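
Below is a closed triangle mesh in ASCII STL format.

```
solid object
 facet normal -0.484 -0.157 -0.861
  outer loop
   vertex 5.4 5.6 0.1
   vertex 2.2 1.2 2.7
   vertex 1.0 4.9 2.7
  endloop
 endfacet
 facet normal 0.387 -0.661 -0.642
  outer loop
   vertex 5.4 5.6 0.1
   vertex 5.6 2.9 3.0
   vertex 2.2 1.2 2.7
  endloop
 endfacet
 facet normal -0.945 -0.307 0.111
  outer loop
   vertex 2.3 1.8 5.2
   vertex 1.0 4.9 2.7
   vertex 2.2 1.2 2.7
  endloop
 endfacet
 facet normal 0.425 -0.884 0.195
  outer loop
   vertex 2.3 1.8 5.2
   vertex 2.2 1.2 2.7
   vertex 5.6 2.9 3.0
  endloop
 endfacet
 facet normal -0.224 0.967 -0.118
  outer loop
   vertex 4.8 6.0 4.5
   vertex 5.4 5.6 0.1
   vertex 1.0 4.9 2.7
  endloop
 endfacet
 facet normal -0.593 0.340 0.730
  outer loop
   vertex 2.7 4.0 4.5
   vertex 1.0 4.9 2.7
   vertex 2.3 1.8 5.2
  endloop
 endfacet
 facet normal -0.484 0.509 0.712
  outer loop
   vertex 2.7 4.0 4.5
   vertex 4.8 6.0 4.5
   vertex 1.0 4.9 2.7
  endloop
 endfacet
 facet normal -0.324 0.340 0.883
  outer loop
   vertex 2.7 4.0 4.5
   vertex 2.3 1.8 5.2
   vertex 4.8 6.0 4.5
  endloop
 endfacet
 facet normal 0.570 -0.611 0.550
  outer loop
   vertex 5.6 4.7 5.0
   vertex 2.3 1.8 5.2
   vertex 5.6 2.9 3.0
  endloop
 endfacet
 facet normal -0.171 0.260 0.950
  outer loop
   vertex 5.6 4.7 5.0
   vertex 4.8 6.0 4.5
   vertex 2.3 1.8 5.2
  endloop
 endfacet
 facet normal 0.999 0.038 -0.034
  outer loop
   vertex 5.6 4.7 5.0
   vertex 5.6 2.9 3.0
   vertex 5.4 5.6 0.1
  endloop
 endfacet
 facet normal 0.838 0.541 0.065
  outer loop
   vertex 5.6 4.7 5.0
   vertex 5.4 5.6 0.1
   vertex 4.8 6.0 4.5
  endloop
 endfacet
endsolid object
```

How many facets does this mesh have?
12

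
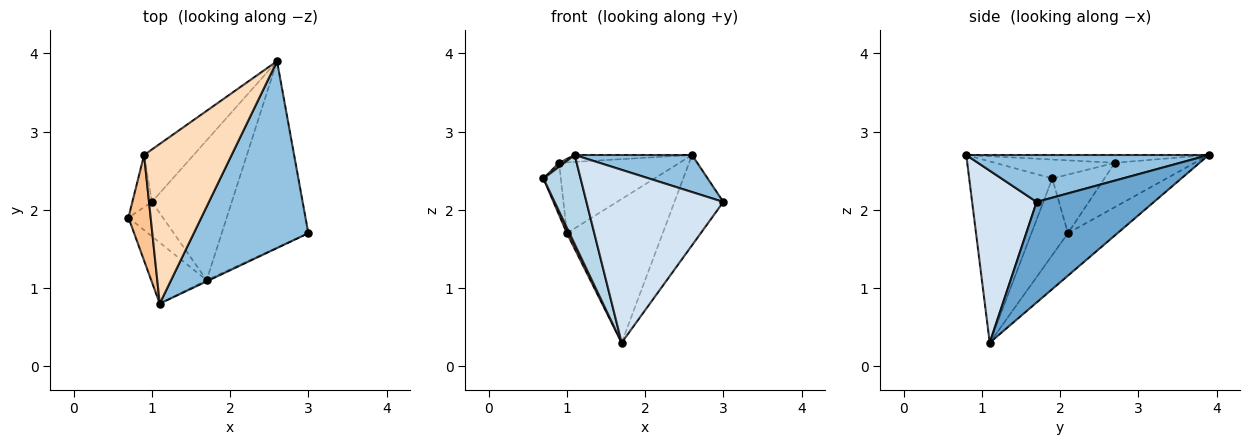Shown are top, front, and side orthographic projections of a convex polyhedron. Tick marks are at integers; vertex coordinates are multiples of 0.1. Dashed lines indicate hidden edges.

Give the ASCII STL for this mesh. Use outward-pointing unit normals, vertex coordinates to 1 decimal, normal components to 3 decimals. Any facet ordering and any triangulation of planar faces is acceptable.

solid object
 facet normal 0.723 0.301 -0.622
  outer loop
   vertex 1.7 1.1 0.3
   vertex 2.6 3.9 2.7
   vertex 3.0 1.7 2.1
  endloop
 endfacet
 facet normal 0.373 -0.180 0.910
  outer loop
   vertex 1.1 0.8 2.7
   vertex 3.0 1.7 2.1
   vertex 2.6 3.9 2.7
  endloop
 endfacet
 facet normal -0.879 -0.393 -0.269
  outer loop
   vertex 1.1 0.8 2.7
   vertex 0.7 1.9 2.4
   vertex 1.7 1.1 0.3
  endloop
 endfacet
 facet normal 0.426 -0.905 -0.006
  outer loop
   vertex 1.1 0.8 2.7
   vertex 1.7 1.1 0.3
   vertex 3.0 1.7 2.1
  endloop
 endfacet
 facet normal -0.910 -0.065 -0.409
  outer loop
   vertex 1.0 2.1 1.7
   vertex 1.7 1.1 0.3
   vertex 0.7 1.9 2.4
  endloop
 endfacet
 facet normal -0.347 0.672 -0.654
  outer loop
   vertex 1.0 2.1 1.7
   vertex 2.6 3.9 2.7
   vertex 1.7 1.1 0.3
  endloop
 endfacet
 facet normal -0.648 -0.028 0.761
  outer loop
   vertex 0.9 2.7 2.6
   vertex 0.7 1.9 2.4
   vertex 1.1 0.8 2.7
  endloop
 endfacet
 facet normal -0.089 0.043 0.995
  outer loop
   vertex 0.9 2.7 2.6
   vertex 1.1 0.8 2.7
   vertex 2.6 3.9 2.7
  endloop
 endfacet
 facet normal -0.905 0.302 -0.302
  outer loop
   vertex 0.9 2.7 2.6
   vertex 1.0 2.1 1.7
   vertex 0.7 1.9 2.4
  endloop
 endfacet
 facet normal -0.470 0.709 -0.525
  outer loop
   vertex 0.9 2.7 2.6
   vertex 2.6 3.9 2.7
   vertex 1.0 2.1 1.7
  endloop
 endfacet
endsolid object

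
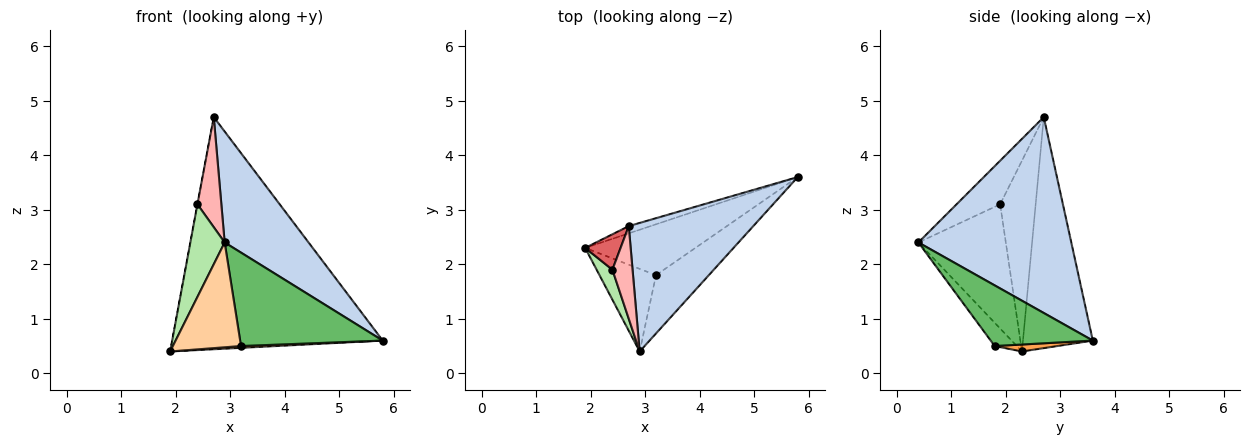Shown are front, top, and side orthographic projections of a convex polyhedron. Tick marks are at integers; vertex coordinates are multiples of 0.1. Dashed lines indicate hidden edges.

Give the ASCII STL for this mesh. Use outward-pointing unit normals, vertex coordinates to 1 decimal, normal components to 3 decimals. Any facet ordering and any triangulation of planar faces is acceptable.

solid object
 facet normal -0.315 0.949 -0.030
  outer loop
   vertex 2.7 2.7 4.7
   vertex 5.8 3.6 0.6
   vertex 1.9 2.3 0.4
  endloop
 endfacet
 facet normal 0.766 -0.420 0.487
  outer loop
   vertex 2.7 2.7 4.7
   vertex 2.9 0.4 2.4
   vertex 5.8 3.6 0.6
  endloop
 endfacet
 facet normal 0.063 -0.036 -0.997
  outer loop
   vertex 3.2 1.8 0.5
   vertex 1.9 2.3 0.4
   vertex 5.8 3.6 0.6
  endloop
 endfacet
 facet normal -0.247 -0.761 -0.600
  outer loop
   vertex 3.2 1.8 0.5
   vertex 2.9 0.4 2.4
   vertex 1.9 2.3 0.4
  endloop
 endfacet
 facet normal 0.519 -0.725 -0.452
  outer loop
   vertex 3.2 1.8 0.5
   vertex 5.8 3.6 0.6
   vertex 2.9 0.4 2.4
  endloop
 endfacet
 facet normal -0.924 -0.363 0.117
  outer loop
   vertex 2.4 1.9 3.1
   vertex 1.9 2.3 0.4
   vertex 2.9 0.4 2.4
  endloop
 endfacet
 facet normal -0.983 0.004 0.183
  outer loop
   vertex 2.4 1.9 3.1
   vertex 2.7 2.7 4.7
   vertex 1.9 2.3 0.4
  endloop
 endfacet
 facet normal -0.813 -0.446 0.375
  outer loop
   vertex 2.4 1.9 3.1
   vertex 2.9 0.4 2.4
   vertex 2.7 2.7 4.7
  endloop
 endfacet
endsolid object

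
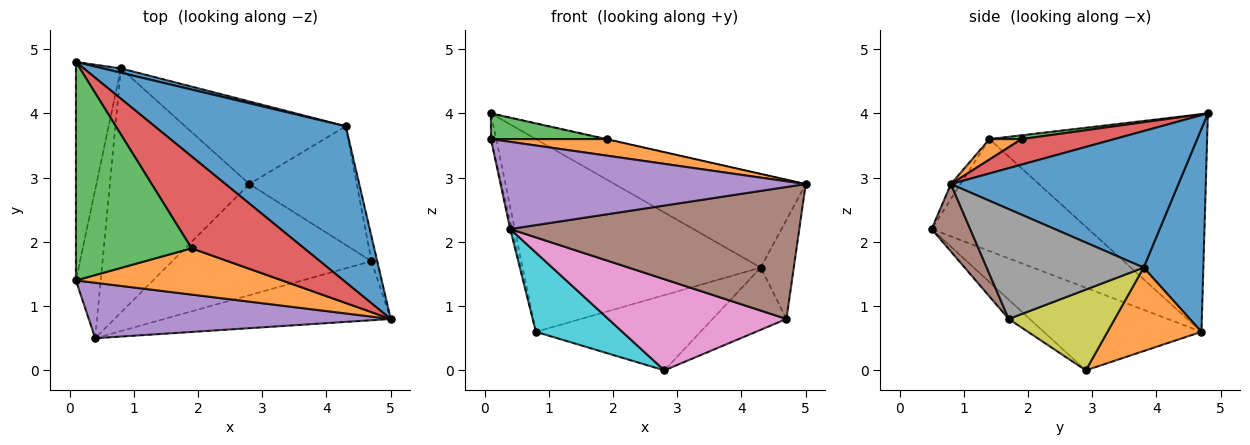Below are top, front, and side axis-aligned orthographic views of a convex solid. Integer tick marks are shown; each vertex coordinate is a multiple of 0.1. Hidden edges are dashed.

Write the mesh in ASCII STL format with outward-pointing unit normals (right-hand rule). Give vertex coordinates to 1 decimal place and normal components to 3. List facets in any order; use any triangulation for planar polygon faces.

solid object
 facet normal 0.522 0.439 0.731
  outer loop
   vertex 4.3 3.8 1.6
   vertex 0.1 4.8 4.0
   vertex 5.0 0.8 2.9
  endloop
 endfacet
 facet normal 0.093 -0.335 0.938
  outer loop
   vertex 1.9 1.9 3.6
   vertex 0.1 1.4 3.6
   vertex 5.0 0.8 2.9
  endloop
 endfacet
 facet normal 0.032 -0.117 0.993
  outer loop
   vertex 1.9 1.9 3.6
   vertex 0.1 4.8 4.0
   vertex 0.1 1.4 3.6
  endloop
 endfacet
 facet normal 0.221 0.003 0.975
  outer loop
   vertex 1.9 1.9 3.6
   vertex 5.0 0.8 2.9
   vertex 0.1 4.8 4.0
  endloop
 endfacet
 facet normal -0.027 -0.843 0.537
  outer loop
   vertex 0.4 0.5 2.2
   vertex 5.0 0.8 2.9
   vertex 0.1 1.4 3.6
  endloop
 endfacet
 facet normal 0.121 -0.906 -0.406
  outer loop
   vertex 4.7 1.7 0.8
   vertex 5.0 0.8 2.9
   vertex 0.4 0.5 2.2
  endloop
 endfacet
 facet normal -0.075 -0.632 -0.771
  outer loop
   vertex 4.7 1.7 0.8
   vertex 0.4 0.5 2.2
   vertex 2.8 2.9 0.0
  endloop
 endfacet
 facet normal 0.977 0.206 -0.051
  outer loop
   vertex 4.7 1.7 0.8
   vertex 4.3 3.8 1.6
   vertex 5.0 0.8 2.9
  endloop
 endfacet
 facet normal 0.554 0.386 -0.737
  outer loop
   vertex 4.7 1.7 0.8
   vertex 2.8 2.9 0.0
   vertex 4.3 3.8 1.6
  endloop
 endfacet
 facet normal -0.491 -0.269 -0.829
  outer loop
   vertex 0.8 4.7 0.6
   vertex 2.8 2.9 0.0
   vertex 0.4 0.5 2.2
  endloop
 endfacet
 facet normal 0.243 0.970 0.022
  outer loop
   vertex 0.8 4.7 0.6
   vertex 0.1 4.8 4.0
   vertex 4.3 3.8 1.6
  endloop
 endfacet
 facet normal 0.359 0.629 -0.690
  outer loop
   vertex 0.8 4.7 0.6
   vertex 4.3 3.8 1.6
   vertex 2.8 2.9 0.0
  endloop
 endfacet
 facet normal -0.979 0.024 -0.202
  outer loop
   vertex 0.8 4.7 0.6
   vertex 0.1 1.4 3.6
   vertex 0.1 4.8 4.0
  endloop
 endfacet
 facet normal -0.976 0.011 -0.216
  outer loop
   vertex 0.8 4.7 0.6
   vertex 0.4 0.5 2.2
   vertex 0.1 1.4 3.6
  endloop
 endfacet
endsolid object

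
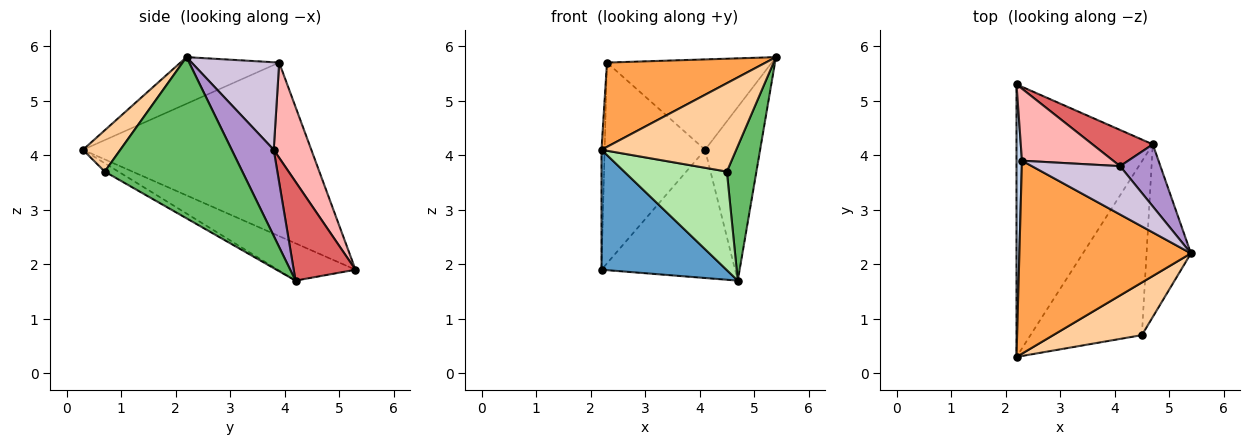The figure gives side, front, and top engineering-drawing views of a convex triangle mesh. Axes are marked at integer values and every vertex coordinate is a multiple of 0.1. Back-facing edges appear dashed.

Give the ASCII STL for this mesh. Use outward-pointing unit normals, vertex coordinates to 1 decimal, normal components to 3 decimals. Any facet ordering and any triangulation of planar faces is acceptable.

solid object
 facet normal -0.243 -0.391 -0.888
  outer loop
   vertex 4.7 4.2 1.7
   vertex 2.2 0.3 4.1
   vertex 2.2 5.3 1.9
  endloop
 endfacet
 facet normal -0.999 0.014 0.031
  outer loop
   vertex 2.3 3.9 5.7
   vertex 2.2 5.3 1.9
   vertex 2.2 0.3 4.1
  endloop
 endfacet
 facet normal -0.242 -0.388 0.889
  outer loop
   vertex 2.3 3.9 5.7
   vertex 2.2 0.3 4.1
   vertex 5.4 2.2 5.8
  endloop
 endfacet
 facet normal 0.232 -0.836 0.498
  outer loop
   vertex 4.5 0.7 3.7
   vertex 5.4 2.2 5.8
   vertex 2.2 0.3 4.1
  endloop
 endfacet
 facet normal 0.944 -0.203 -0.260
  outer loop
   vertex 4.5 0.7 3.7
   vertex 4.7 4.2 1.7
   vertex 5.4 2.2 5.8
  endloop
 endfacet
 facet normal -0.065 -0.492 -0.868
  outer loop
   vertex 4.5 0.7 3.7
   vertex 2.2 0.3 4.1
   vertex 4.7 4.2 1.7
  endloop
 endfacet
 facet normal 0.407 0.879 0.248
  outer loop
   vertex 4.1 3.8 4.1
   vertex 4.7 4.2 1.7
   vertex 2.2 5.3 1.9
  endloop
 endfacet
 facet normal 0.332 0.888 0.318
  outer loop
   vertex 4.1 3.8 4.1
   vertex 2.2 5.3 1.9
   vertex 2.3 3.9 5.7
  endloop
 endfacet
 facet normal 0.584 0.765 0.273
  outer loop
   vertex 4.1 3.8 4.1
   vertex 5.4 2.2 5.8
   vertex 4.7 4.2 1.7
  endloop
 endfacet
 facet normal 0.424 0.799 0.427
  outer loop
   vertex 4.1 3.8 4.1
   vertex 2.3 3.9 5.7
   vertex 5.4 2.2 5.8
  endloop
 endfacet
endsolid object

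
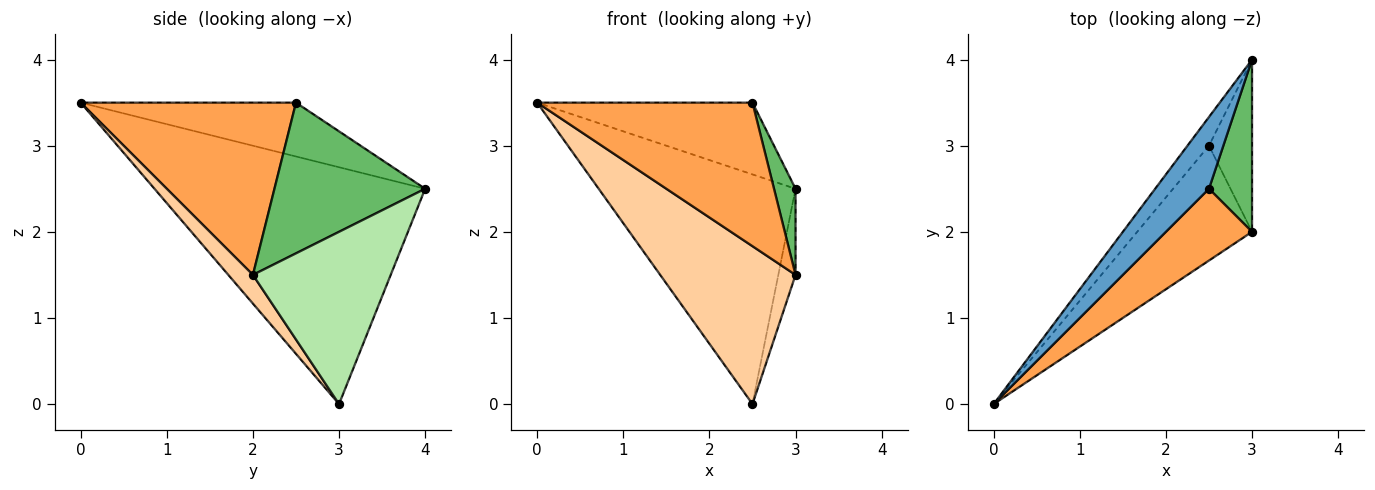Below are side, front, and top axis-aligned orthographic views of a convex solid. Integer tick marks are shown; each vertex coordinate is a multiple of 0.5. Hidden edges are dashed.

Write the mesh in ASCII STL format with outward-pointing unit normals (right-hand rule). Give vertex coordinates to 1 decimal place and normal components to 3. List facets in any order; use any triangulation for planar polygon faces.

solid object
 facet normal -0.577 0.577 0.577
  outer loop
   vertex 2.5 2.5 3.5
   vertex 3.0 4.0 2.5
   vertex 0.0 0.0 3.5
  endloop
 endfacet
 facet normal -0.807 0.587 -0.073
  outer loop
   vertex 2.5 3.0 0.0
   vertex 0.0 0.0 3.5
   vertex 3.0 4.0 2.5
  endloop
 endfacet
 facet normal 0.667 -0.667 0.333
  outer loop
   vertex 3.0 2.0 1.5
   vertex 2.5 2.5 3.5
   vertex 0.0 0.0 3.5
  endloop
 endfacet
 facet normal 0.145 -0.800 -0.582
  outer loop
   vertex 3.0 2.0 1.5
   vertex 0.0 0.0 3.5
   vertex 2.5 3.0 0.0
  endloop
 endfacet
 facet normal 0.953 -0.136 0.272
  outer loop
   vertex 3.0 2.0 1.5
   vertex 3.0 4.0 2.5
   vertex 2.5 2.5 3.5
  endloop
 endfacet
 facet normal 0.963 0.120 -0.241
  outer loop
   vertex 3.0 2.0 1.5
   vertex 2.5 3.0 0.0
   vertex 3.0 4.0 2.5
  endloop
 endfacet
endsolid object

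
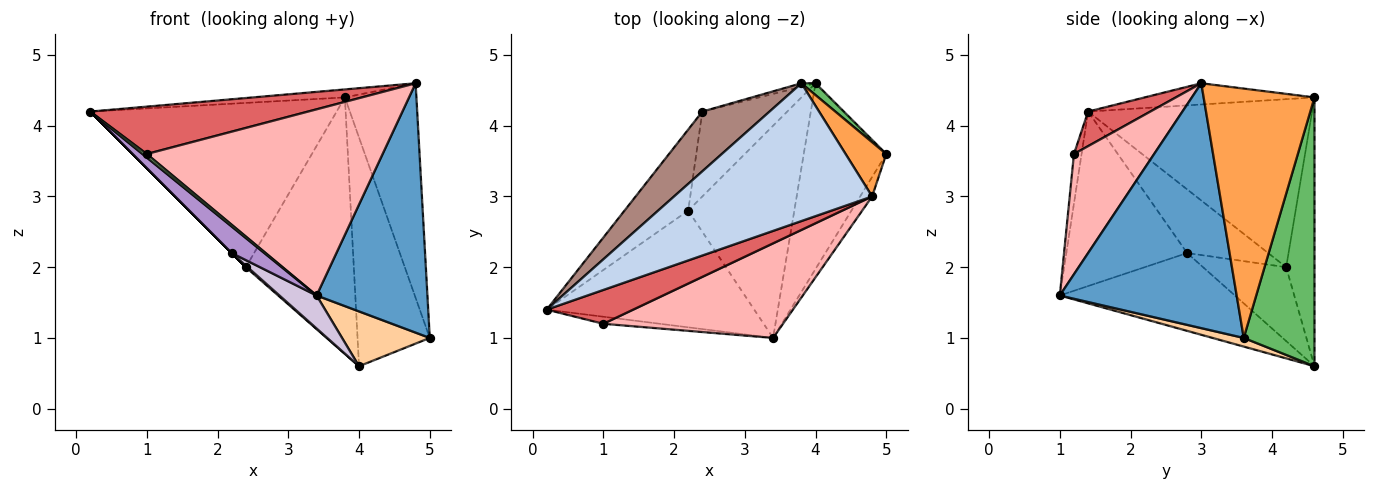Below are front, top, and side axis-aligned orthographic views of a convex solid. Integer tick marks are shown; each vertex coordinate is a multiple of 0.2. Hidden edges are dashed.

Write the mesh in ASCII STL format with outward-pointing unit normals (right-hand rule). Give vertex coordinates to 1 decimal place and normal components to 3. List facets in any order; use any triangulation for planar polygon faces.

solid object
 facet normal 0.847 -0.531 -0.041
  outer loop
   vertex 4.8 3.0 4.6
   vertex 3.4 1.0 1.6
   vertex 5.0 3.6 1.0
  endloop
 endfacet
 facet normal -0.106 0.058 0.993
  outer loop
   vertex 3.8 4.6 4.4
   vertex 0.2 1.4 4.2
   vertex 4.8 3.0 4.6
  endloop
 endfacet
 facet normal 0.832 0.537 0.136
  outer loop
   vertex 3.8 4.6 4.4
   vertex 4.8 3.0 4.6
   vertex 5.0 3.6 1.0
  endloop
 endfacet
 facet normal 0.100 -0.282 -0.954
  outer loop
   vertex 4.0 4.6 0.6
   vertex 5.0 3.6 1.0
   vertex 3.4 1.0 1.6
  endloop
 endfacet
 facet normal 0.699 0.714 0.037
  outer loop
   vertex 4.0 4.6 0.6
   vertex 3.8 4.6 4.4
   vertex 5.0 3.6 1.0
  endloop
 endfacet
 facet normal -0.616 -0.352 -0.704
  outer loop
   vertex 1.0 1.2 3.6
   vertex 0.2 1.4 4.2
   vertex 3.4 1.0 1.6
  endloop
 endfacet
 facet normal 0.226 -0.793 0.566
  outer loop
   vertex 1.0 1.2 3.6
   vertex 4.8 3.0 4.6
   vertex 0.2 1.4 4.2
  endloop
 endfacet
 facet normal 0.290 -0.853 0.433
  outer loop
   vertex 1.0 1.2 3.6
   vertex 3.4 1.0 1.6
   vertex 4.8 3.0 4.6
  endloop
 endfacet
 facet normal -0.634 -0.171 -0.754
  outer loop
   vertex 2.2 2.8 2.2
   vertex 3.4 1.0 1.6
   vertex 0.2 1.4 4.2
  endloop
 endfacet
 facet normal -0.587 -0.124 -0.800
  outer loop
   vertex 2.2 2.8 2.2
   vertex 4.0 4.6 0.6
   vertex 3.4 1.0 1.6
  endloop
 endfacet
 facet normal -0.650 0.715 0.260
  outer loop
   vertex 2.4 4.2 2.0
   vertex 0.2 1.4 4.2
   vertex 3.8 4.6 4.4
  endloop
 endfacet
 facet normal -0.253 0.967 -0.013
  outer loop
   vertex 2.4 4.2 2.0
   vertex 3.8 4.6 4.4
   vertex 4.0 4.6 0.6
  endloop
 endfacet
 facet normal -0.707 0.000 -0.707
  outer loop
   vertex 2.4 4.2 2.0
   vertex 2.2 2.8 2.2
   vertex 0.2 1.4 4.2
  endloop
 endfacet
 facet normal -0.656 -0.014 -0.754
  outer loop
   vertex 2.4 4.2 2.0
   vertex 4.0 4.6 0.6
   vertex 2.2 2.8 2.2
  endloop
 endfacet
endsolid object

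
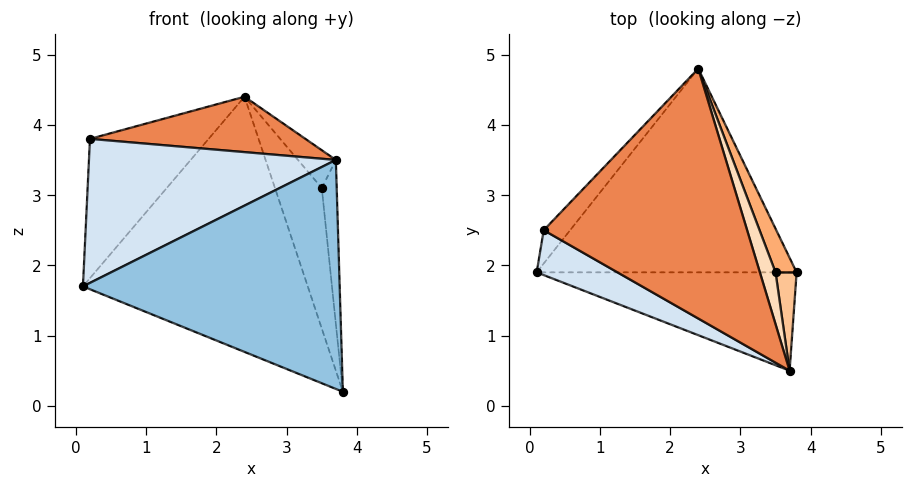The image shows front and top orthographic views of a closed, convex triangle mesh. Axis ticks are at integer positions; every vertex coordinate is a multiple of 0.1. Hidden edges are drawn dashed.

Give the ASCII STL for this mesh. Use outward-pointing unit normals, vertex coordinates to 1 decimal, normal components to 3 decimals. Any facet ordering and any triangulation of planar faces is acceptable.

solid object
 facet normal -0.245 0.758 -0.605
  outer loop
   vertex 2.4 4.8 4.4
   vertex 3.8 1.9 0.2
   vertex 0.1 1.9 1.7
  endloop
 endfacet
 facet normal -0.158 -0.907 -0.390
  outer loop
   vertex 3.7 0.5 3.5
   vertex 0.1 1.9 1.7
   vertex 3.8 1.9 0.2
  endloop
 endfacet
 facet normal -0.690 0.704 -0.168
  outer loop
   vertex 0.2 2.5 3.8
   vertex 2.4 4.8 4.4
   vertex 0.1 1.9 1.7
  endloop
 endfacet
 facet normal -0.461 -0.847 0.264
  outer loop
   vertex 0.2 2.5 3.8
   vertex 0.1 1.9 1.7
   vertex 3.7 0.5 3.5
  endloop
 endfacet
 facet normal -0.040 -0.216 0.976
  outer loop
   vertex 0.2 2.5 3.8
   vertex 3.7 0.5 3.5
   vertex 2.4 4.8 4.4
  endloop
 endfacet
 facet normal 0.944 0.314 0.098
  outer loop
   vertex 3.5 1.9 3.1
   vertex 3.8 1.9 0.2
   vertex 2.4 4.8 4.4
  endloop
 endfacet
 facet normal 0.980 0.169 0.101
  outer loop
   vertex 3.5 1.9 3.1
   vertex 3.7 0.5 3.5
   vertex 3.8 1.9 0.2
  endloop
 endfacet
 facet normal 0.929 0.218 0.299
  outer loop
   vertex 3.5 1.9 3.1
   vertex 2.4 4.8 4.4
   vertex 3.7 0.5 3.5
  endloop
 endfacet
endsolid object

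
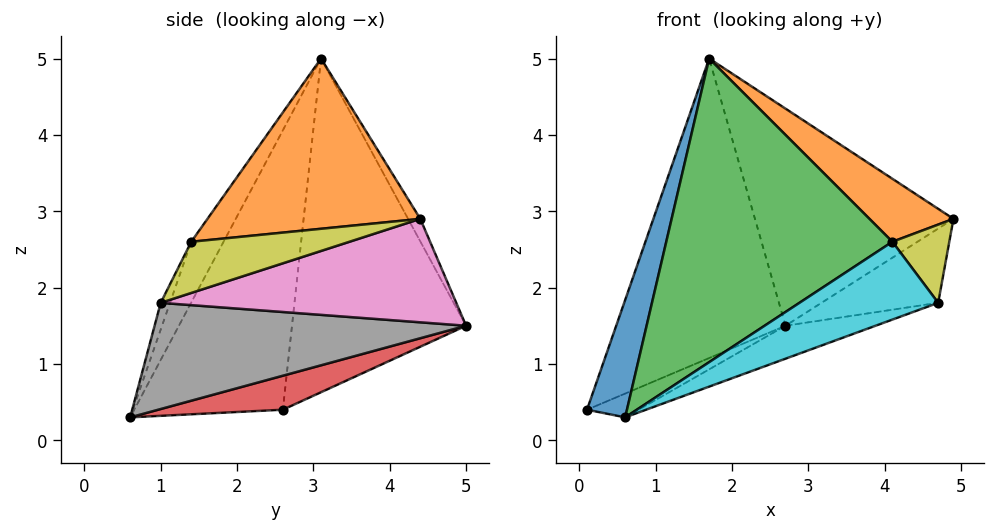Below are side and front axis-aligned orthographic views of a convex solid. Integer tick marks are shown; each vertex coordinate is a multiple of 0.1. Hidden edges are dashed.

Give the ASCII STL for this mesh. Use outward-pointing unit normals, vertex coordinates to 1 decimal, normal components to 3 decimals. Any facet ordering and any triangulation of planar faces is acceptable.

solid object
 facet normal -0.907 -0.244 0.342
  outer loop
   vertex 1.7 3.1 5.0
   vertex 0.1 2.6 0.4
   vertex 0.6 0.6 0.3
  endloop
 endfacet
 facet normal 0.598 -0.236 0.766
  outer loop
   vertex 4.1 1.4 2.6
   vertex 4.9 4.4 2.9
   vertex 1.7 3.1 5.0
  endloop
 endfacet
 facet normal -0.123 -0.864 0.488
  outer loop
   vertex 4.1 1.4 2.6
   vertex 1.7 3.1 5.0
   vertex 0.6 0.6 0.3
  endloop
 endfacet
 facet normal 0.291 0.120 -0.949
  outer loop
   vertex 2.7 5.0 1.5
   vertex 0.6 0.6 0.3
   vertex 0.1 2.6 0.4
  endloop
 endfacet
 facet normal -0.706 0.687 0.171
  outer loop
   vertex 2.7 5.0 1.5
   vertex 0.1 2.6 0.4
   vertex 1.7 3.1 5.0
  endloop
 endfacet
 facet normal -0.054 0.884 0.464
  outer loop
   vertex 2.7 5.0 1.5
   vertex 1.7 3.1 5.0
   vertex 4.9 4.4 2.9
  endloop
 endfacet
 facet normal 0.566 0.223 -0.794
  outer loop
   vertex 4.7 1.0 1.8
   vertex 2.7 5.0 1.5
   vertex 4.9 4.4 2.9
  endloop
 endfacet
 facet normal 0.334 0.097 -0.938
  outer loop
   vertex 4.7 1.0 1.8
   vertex 0.6 0.6 0.3
   vertex 2.7 5.0 1.5
  endloop
 endfacet
 facet normal 0.708 -0.255 0.658
  outer loop
   vertex 4.7 1.0 1.8
   vertex 4.9 4.4 2.9
   vertex 4.1 1.4 2.6
  endloop
 endfacet
 facet normal -0.061 -0.910 0.409
  outer loop
   vertex 4.7 1.0 1.8
   vertex 4.1 1.4 2.6
   vertex 0.6 0.6 0.3
  endloop
 endfacet
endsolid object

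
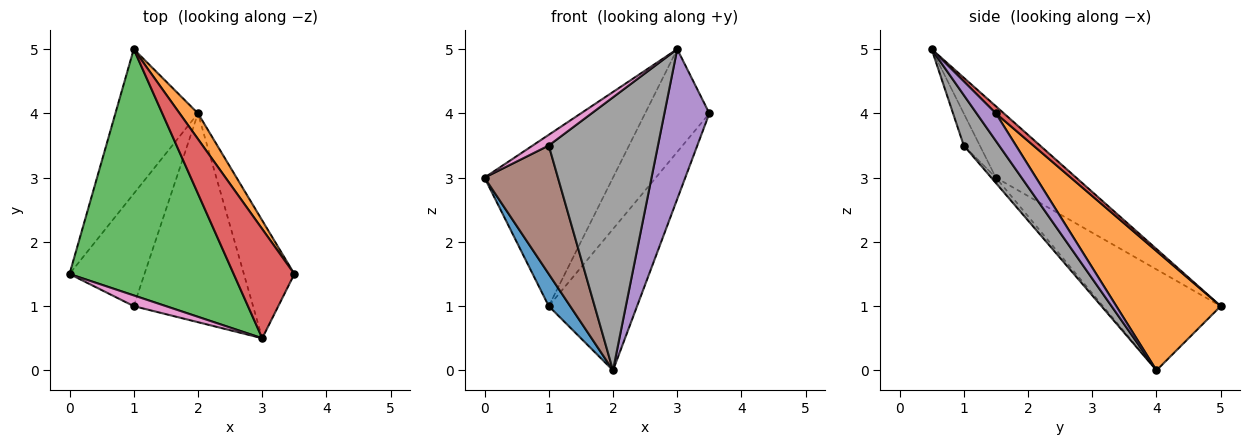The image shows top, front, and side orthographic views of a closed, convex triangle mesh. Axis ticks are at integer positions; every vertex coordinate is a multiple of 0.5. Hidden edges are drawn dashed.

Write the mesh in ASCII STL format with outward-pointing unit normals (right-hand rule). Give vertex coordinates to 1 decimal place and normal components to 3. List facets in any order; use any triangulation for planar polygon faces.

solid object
 facet normal -0.766 -0.139 -0.627
  outer loop
   vertex 2.0 4.0 0.0
   vertex 0.0 1.5 3.0
   vertex 1.0 5.0 1.0
  endloop
 endfacet
 facet normal 0.758 0.642 0.117
  outer loop
   vertex 2.0 4.0 0.0
   vertex 1.0 5.0 1.0
   vertex 3.5 1.5 4.0
  endloop
 endfacet
 facet normal -0.336 0.538 0.773
  outer loop
   vertex 3.0 0.5 5.0
   vertex 1.0 5.0 1.0
   vertex 0.0 1.5 3.0
  endloop
 endfacet
 facet normal 0.085 0.683 0.726
  outer loop
   vertex 3.0 0.5 5.0
   vertex 3.5 1.5 4.0
   vertex 1.0 5.0 1.0
  endloop
 endfacet
 facet normal 0.319 -0.745 -0.585
  outer loop
   vertex 3.0 0.5 5.0
   vertex 2.0 4.0 0.0
   vertex 3.5 1.5 4.0
  endloop
 endfacet
 facet normal -0.047 -0.752 -0.658
  outer loop
   vertex 1.0 1.0 3.5
   vertex 0.0 1.5 3.0
   vertex 2.0 4.0 0.0
  endloop
 endfacet
 facet normal -0.577 -0.577 0.577
  outer loop
   vertex 1.0 1.0 3.5
   vertex 3.0 0.5 5.0
   vertex 0.0 1.5 3.0
  endloop
 endfacet
 facet normal 0.249 -0.769 -0.588
  outer loop
   vertex 1.0 1.0 3.5
   vertex 2.0 4.0 0.0
   vertex 3.0 0.5 5.0
  endloop
 endfacet
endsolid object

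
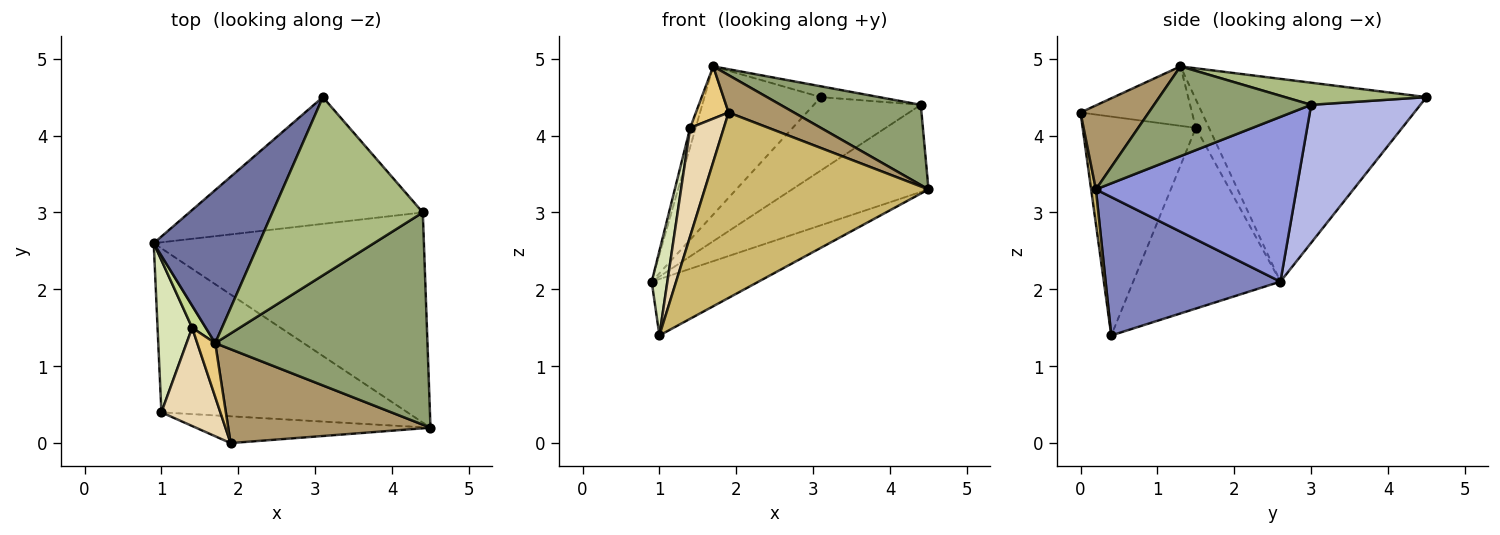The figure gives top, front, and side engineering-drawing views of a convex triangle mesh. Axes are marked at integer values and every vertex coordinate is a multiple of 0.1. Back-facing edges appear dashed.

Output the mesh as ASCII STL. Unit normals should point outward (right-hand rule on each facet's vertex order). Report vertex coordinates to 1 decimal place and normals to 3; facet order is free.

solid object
 facet normal -0.811 0.407 0.421
  outer loop
   vertex 1.7 1.3 4.9
   vertex 3.1 4.5 4.5
   vertex 0.9 2.6 2.1
  endloop
 endfacet
 facet normal 0.470 0.287 -0.835
  outer loop
   vertex 1.0 0.4 1.4
   vertex 0.9 2.6 2.1
   vertex 4.5 0.2 3.3
  endloop
 endfacet
 facet normal 0.491 0.334 -0.805
  outer loop
   vertex 4.4 3.0 4.4
   vertex 4.5 0.2 3.3
   vertex 0.9 2.6 2.1
  endloop
 endfacet
 facet normal 0.455 0.446 -0.771
  outer loop
   vertex 4.4 3.0 4.4
   vertex 0.9 2.6 2.1
   vertex 3.1 4.5 4.5
  endloop
 endfacet
 facet normal 0.368 -0.329 0.870
  outer loop
   vertex 4.4 3.0 4.4
   vertex 1.7 1.3 4.9
   vertex 4.5 0.2 3.3
  endloop
 endfacet
 facet normal 0.145 0.060 0.988
  outer loop
   vertex 4.4 3.0 4.4
   vertex 3.1 4.5 4.5
   vertex 1.7 1.3 4.9
  endloop
 endfacet
 facet normal -0.844 0.352 0.405
  outer loop
   vertex 1.4 1.5 4.1
   vertex 1.7 1.3 4.9
   vertex 0.9 2.6 2.1
  endloop
 endfacet
 facet normal -0.977 -0.104 0.187
  outer loop
   vertex 1.4 1.5 4.1
   vertex 0.9 2.6 2.1
   vertex 1.0 0.4 1.4
  endloop
 endfacet
 facet normal 0.360 -0.345 0.867
  outer loop
   vertex 1.9 0.0 4.3
   vertex 4.5 0.2 3.3
   vertex 1.7 1.3 4.9
  endloop
 endfacet
 facet normal 0.021 -0.989 -0.143
  outer loop
   vertex 1.9 0.0 4.3
   vertex 1.0 0.4 1.4
   vertex 4.5 0.2 3.3
  endloop
 endfacet
 facet normal -0.922 -0.270 0.278
  outer loop
   vertex 1.9 0.0 4.3
   vertex 1.7 1.3 4.9
   vertex 1.4 1.5 4.1
  endloop
 endfacet
 facet normal -0.928 -0.276 0.250
  outer loop
   vertex 1.9 0.0 4.3
   vertex 1.4 1.5 4.1
   vertex 1.0 0.4 1.4
  endloop
 endfacet
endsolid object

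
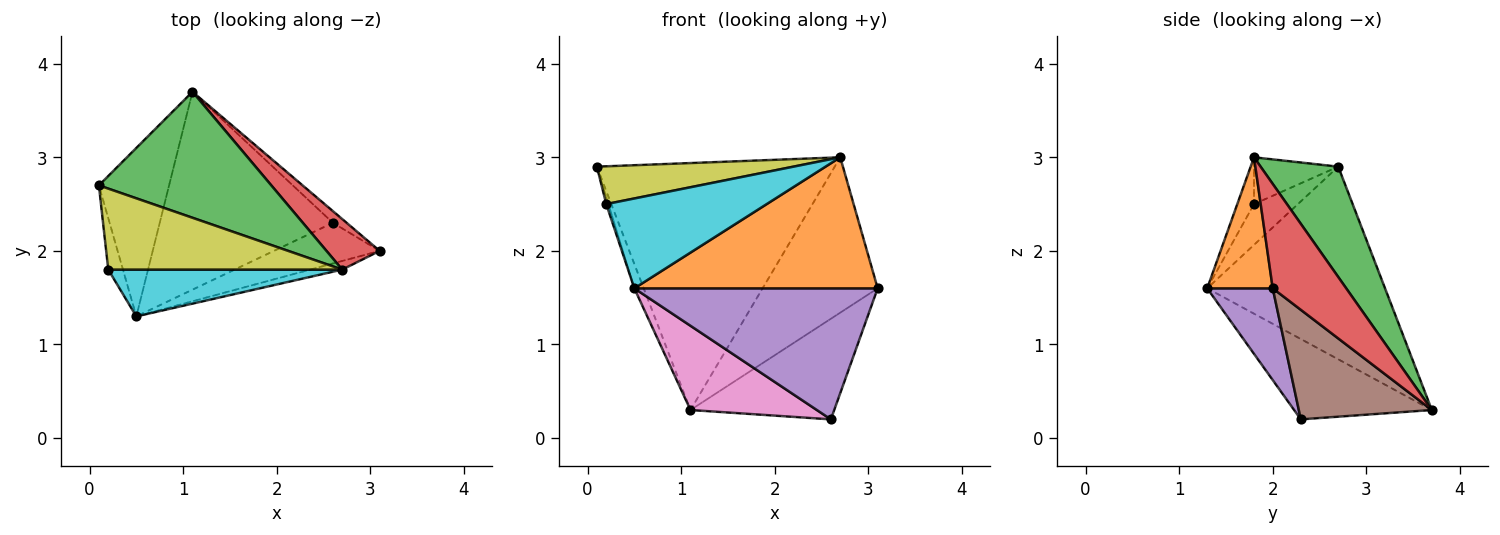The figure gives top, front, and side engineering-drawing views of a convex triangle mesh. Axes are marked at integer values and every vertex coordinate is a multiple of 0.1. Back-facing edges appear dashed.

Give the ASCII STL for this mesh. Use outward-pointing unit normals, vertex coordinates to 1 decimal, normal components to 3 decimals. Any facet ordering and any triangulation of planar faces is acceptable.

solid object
 facet normal -0.938 0.049 -0.342
  outer loop
   vertex 1.1 3.7 0.3
   vertex 0.5 1.3 1.6
   vertex 0.1 2.7 2.9
  endloop
 endfacet
 facet normal 0.259 -0.964 -0.064
  outer loop
   vertex 2.7 1.8 3.0
   vertex 0.5 1.3 1.6
   vertex 3.1 2.0 1.6
  endloop
 endfacet
 facet normal 0.279 0.855 0.436
  outer loop
   vertex 2.7 1.8 3.0
   vertex 1.1 3.7 0.3
   vertex 0.1 2.7 2.9
  endloop
 endfacet
 facet normal 0.519 0.813 0.264
  outer loop
   vertex 2.7 1.8 3.0
   vertex 3.1 2.0 1.6
   vertex 1.1 3.7 0.3
  endloop
 endfacet
 facet normal 0.249 -0.925 -0.287
  outer loop
   vertex 2.6 2.3 0.2
   vertex 3.1 2.0 1.6
   vertex 0.5 1.3 1.6
  endloop
 endfacet
 facet normal 0.677 0.731 -0.085
  outer loop
   vertex 2.6 2.3 0.2
   vertex 1.1 3.7 0.3
   vertex 3.1 2.0 1.6
  endloop
 endfacet
 facet normal -0.393 -0.360 -0.846
  outer loop
   vertex 2.6 2.3 0.2
   vertex 0.5 1.3 1.6
   vertex 1.1 3.7 0.3
  endloop
 endfacet
 facet normal -0.940 0.046 -0.339
  outer loop
   vertex 0.2 1.8 2.5
   vertex 0.1 2.7 2.9
   vertex 0.5 1.3 1.6
  endloop
 endfacet
 facet normal -0.178 -0.416 0.892
  outer loop
   vertex 0.2 1.8 2.5
   vertex 2.7 1.8 3.0
   vertex 0.1 2.7 2.9
  endloop
 endfacet
 facet normal -0.092 -0.883 0.460
  outer loop
   vertex 0.2 1.8 2.5
   vertex 0.5 1.3 1.6
   vertex 2.7 1.8 3.0
  endloop
 endfacet
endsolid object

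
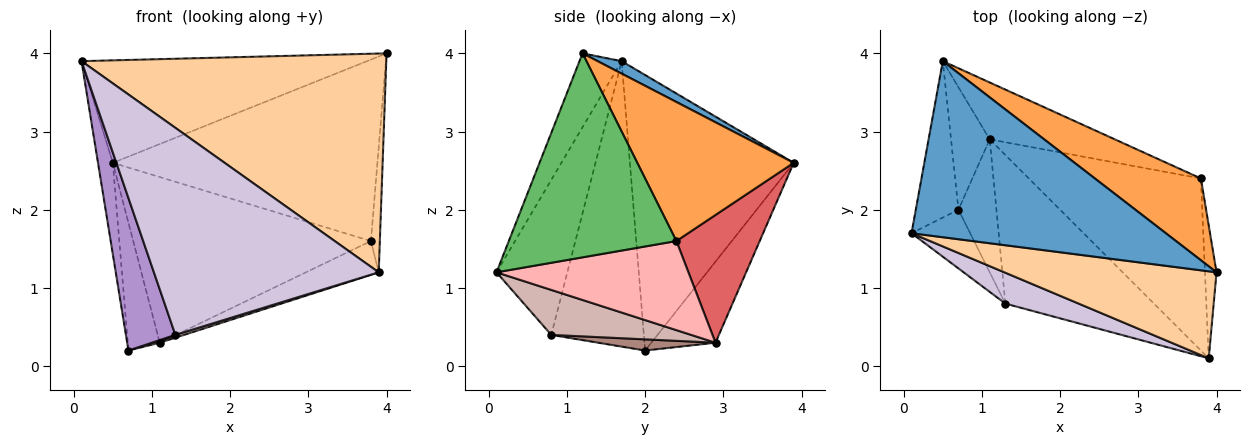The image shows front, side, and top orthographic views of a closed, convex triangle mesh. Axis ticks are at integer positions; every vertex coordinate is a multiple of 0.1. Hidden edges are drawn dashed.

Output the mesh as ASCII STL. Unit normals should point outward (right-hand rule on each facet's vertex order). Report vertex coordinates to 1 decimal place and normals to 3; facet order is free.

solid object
 facet normal 0.042 0.503 0.864
  outer loop
   vertex 0.5 3.9 2.6
   vertex 0.1 1.7 3.9
   vertex 4.0 1.2 4.0
  endloop
 endfacet
 facet normal -0.984 0.089 -0.152
  outer loop
   vertex 0.7 2.0 0.2
   vertex 0.1 1.7 3.9
   vertex 0.5 3.9 2.6
  endloop
 endfacet
 facet normal 0.474 0.803 0.362
  outer loop
   vertex 3.8 2.4 1.6
   vertex 0.5 3.9 2.6
   vertex 4.0 1.2 4.0
  endloop
 endfacet
 facet normal -0.128 -0.922 0.367
  outer loop
   vertex 3.9 0.1 1.2
   vertex 4.0 1.2 4.0
   vertex 0.1 1.7 3.9
  endloop
 endfacet
 facet normal 0.997 0.053 -0.056
  outer loop
   vertex 3.9 0.1 1.2
   vertex 3.8 2.4 1.6
   vertex 4.0 1.2 4.0
  endloop
 endfacet
 facet normal -0.823 0.410 -0.393
  outer loop
   vertex 1.1 2.9 0.3
   vertex 0.7 2.0 0.2
   vertex 0.5 3.9 2.6
  endloop
 endfacet
 facet normal 0.315 0.898 -0.308
  outer loop
   vertex 1.1 2.9 0.3
   vertex 0.5 3.9 2.6
   vertex 3.8 2.4 1.6
  endloop
 endfacet
 facet normal 0.453 0.172 -0.875
  outer loop
   vertex 1.1 2.9 0.3
   vertex 3.8 2.4 1.6
   vertex 3.9 0.1 1.2
  endloop
 endfacet
 facet normal -0.868 -0.464 -0.178
  outer loop
   vertex 1.3 0.8 0.4
   vertex 0.1 1.7 3.9
   vertex 0.7 2.0 0.2
  endloop
 endfacet
 facet normal -0.298 -0.944 0.141
  outer loop
   vertex 1.3 0.8 0.4
   vertex 3.9 0.1 1.2
   vertex 0.1 1.7 3.9
  endloop
 endfacet
 facet normal 0.282 -0.019 -0.959
  outer loop
   vertex 1.3 0.8 0.4
   vertex 0.7 2.0 0.2
   vertex 1.1 2.9 0.3
  endloop
 endfacet
 facet normal 0.290 -0.018 -0.957
  outer loop
   vertex 1.3 0.8 0.4
   vertex 1.1 2.9 0.3
   vertex 3.9 0.1 1.2
  endloop
 endfacet
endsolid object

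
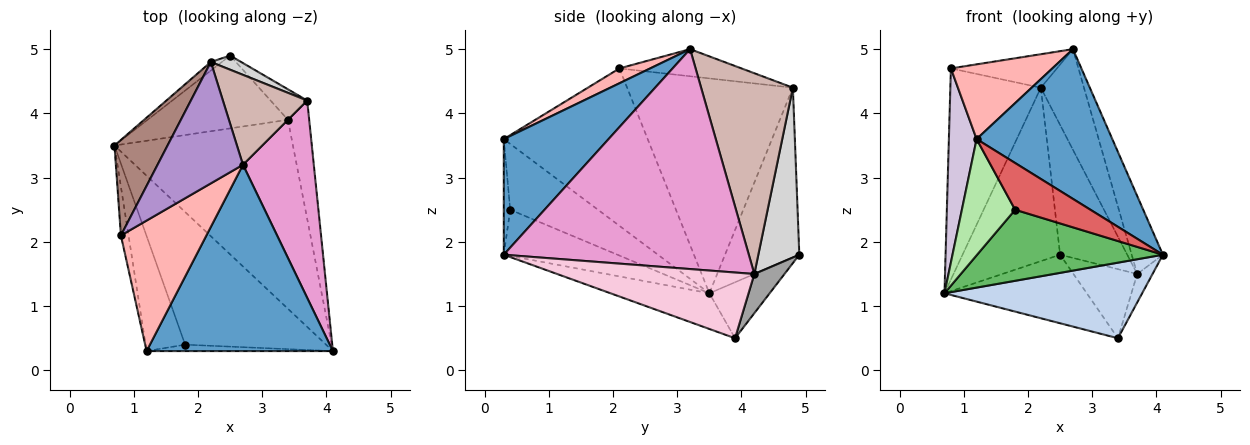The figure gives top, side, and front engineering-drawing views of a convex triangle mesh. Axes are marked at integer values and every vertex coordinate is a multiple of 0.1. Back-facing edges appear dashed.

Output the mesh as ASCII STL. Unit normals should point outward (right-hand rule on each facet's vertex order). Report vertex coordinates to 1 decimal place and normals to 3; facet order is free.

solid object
 facet normal 0.435 -0.564 0.702
  outer loop
   vertex 1.2 0.3 3.6
   vertex 4.1 0.3 1.8
   vertex 2.7 3.2 5.0
  endloop
 endfacet
 facet normal -0.183 -0.365 -0.913
  outer loop
   vertex 3.4 3.9 0.5
   vertex 4.1 0.3 1.8
   vertex 0.7 3.5 1.2
  endloop
 endfacet
 facet normal -0.279 0.658 -0.699
  outer loop
   vertex 3.4 3.9 0.5
   vertex 0.7 3.5 1.2
   vertex 2.5 4.9 1.8
  endloop
 endfacet
 facet normal -0.605 0.795 -0.039
  outer loop
   vertex 2.2 4.8 4.4
   vertex 2.5 4.9 1.8
   vertex 0.7 3.5 1.2
  endloop
 endfacet
 facet normal -0.277 -0.454 -0.847
  outer loop
   vertex 1.8 0.4 2.5
   vertex 0.7 3.5 1.2
   vertex 4.1 0.3 1.8
  endloop
 endfacet
 facet normal -0.761 -0.461 -0.457
  outer loop
   vertex 1.8 0.4 2.5
   vertex 1.2 0.3 3.6
   vertex 0.7 3.5 1.2
  endloop
 endfacet
 facet normal -0.084 -0.987 -0.136
  outer loop
   vertex 1.8 0.4 2.5
   vertex 4.1 0.3 1.8
   vertex 1.2 0.3 3.6
  endloop
 endfacet
 facet normal 0.149 -0.491 0.858
  outer loop
   vertex 0.8 2.1 4.7
   vertex 1.2 0.3 3.6
   vertex 2.7 3.2 5.0
  endloop
 endfacet
 facet normal -0.293 0.254 0.922
  outer loop
   vertex 0.8 2.1 4.7
   vertex 2.7 3.2 5.0
   vertex 2.2 4.8 4.4
  endloop
 endfacet
 facet normal -0.981 -0.189 -0.048
  outer loop
   vertex 0.8 2.1 4.7
   vertex 0.7 3.5 1.2
   vertex 1.2 0.3 3.6
  endloop
 endfacet
 facet normal -0.858 0.468 0.212
  outer loop
   vertex 0.8 2.1 4.7
   vertex 2.2 4.8 4.4
   vertex 0.7 3.5 1.2
  endloop
 endfacet
 facet normal 0.846 0.398 0.355
  outer loop
   vertex 3.7 4.2 1.5
   vertex 2.2 4.8 4.4
   vertex 2.7 3.2 5.0
  endloop
 endfacet
 facet normal 0.945 0.120 0.304
  outer loop
   vertex 3.7 4.2 1.5
   vertex 2.7 3.2 5.0
   vertex 4.1 0.3 1.8
  endloop
 endfacet
 facet normal 0.949 0.074 -0.307
  outer loop
   vertex 3.7 4.2 1.5
   vertex 4.1 0.3 1.8
   vertex 3.4 3.9 0.5
  endloop
 endfacet
 facet normal 0.397 0.840 -0.371
  outer loop
   vertex 3.7 4.2 1.5
   vertex 3.4 3.9 0.5
   vertex 2.5 4.9 1.8
  endloop
 endfacet
 facet normal 0.519 0.850 0.093
  outer loop
   vertex 3.7 4.2 1.5
   vertex 2.5 4.9 1.8
   vertex 2.2 4.8 4.4
  endloop
 endfacet
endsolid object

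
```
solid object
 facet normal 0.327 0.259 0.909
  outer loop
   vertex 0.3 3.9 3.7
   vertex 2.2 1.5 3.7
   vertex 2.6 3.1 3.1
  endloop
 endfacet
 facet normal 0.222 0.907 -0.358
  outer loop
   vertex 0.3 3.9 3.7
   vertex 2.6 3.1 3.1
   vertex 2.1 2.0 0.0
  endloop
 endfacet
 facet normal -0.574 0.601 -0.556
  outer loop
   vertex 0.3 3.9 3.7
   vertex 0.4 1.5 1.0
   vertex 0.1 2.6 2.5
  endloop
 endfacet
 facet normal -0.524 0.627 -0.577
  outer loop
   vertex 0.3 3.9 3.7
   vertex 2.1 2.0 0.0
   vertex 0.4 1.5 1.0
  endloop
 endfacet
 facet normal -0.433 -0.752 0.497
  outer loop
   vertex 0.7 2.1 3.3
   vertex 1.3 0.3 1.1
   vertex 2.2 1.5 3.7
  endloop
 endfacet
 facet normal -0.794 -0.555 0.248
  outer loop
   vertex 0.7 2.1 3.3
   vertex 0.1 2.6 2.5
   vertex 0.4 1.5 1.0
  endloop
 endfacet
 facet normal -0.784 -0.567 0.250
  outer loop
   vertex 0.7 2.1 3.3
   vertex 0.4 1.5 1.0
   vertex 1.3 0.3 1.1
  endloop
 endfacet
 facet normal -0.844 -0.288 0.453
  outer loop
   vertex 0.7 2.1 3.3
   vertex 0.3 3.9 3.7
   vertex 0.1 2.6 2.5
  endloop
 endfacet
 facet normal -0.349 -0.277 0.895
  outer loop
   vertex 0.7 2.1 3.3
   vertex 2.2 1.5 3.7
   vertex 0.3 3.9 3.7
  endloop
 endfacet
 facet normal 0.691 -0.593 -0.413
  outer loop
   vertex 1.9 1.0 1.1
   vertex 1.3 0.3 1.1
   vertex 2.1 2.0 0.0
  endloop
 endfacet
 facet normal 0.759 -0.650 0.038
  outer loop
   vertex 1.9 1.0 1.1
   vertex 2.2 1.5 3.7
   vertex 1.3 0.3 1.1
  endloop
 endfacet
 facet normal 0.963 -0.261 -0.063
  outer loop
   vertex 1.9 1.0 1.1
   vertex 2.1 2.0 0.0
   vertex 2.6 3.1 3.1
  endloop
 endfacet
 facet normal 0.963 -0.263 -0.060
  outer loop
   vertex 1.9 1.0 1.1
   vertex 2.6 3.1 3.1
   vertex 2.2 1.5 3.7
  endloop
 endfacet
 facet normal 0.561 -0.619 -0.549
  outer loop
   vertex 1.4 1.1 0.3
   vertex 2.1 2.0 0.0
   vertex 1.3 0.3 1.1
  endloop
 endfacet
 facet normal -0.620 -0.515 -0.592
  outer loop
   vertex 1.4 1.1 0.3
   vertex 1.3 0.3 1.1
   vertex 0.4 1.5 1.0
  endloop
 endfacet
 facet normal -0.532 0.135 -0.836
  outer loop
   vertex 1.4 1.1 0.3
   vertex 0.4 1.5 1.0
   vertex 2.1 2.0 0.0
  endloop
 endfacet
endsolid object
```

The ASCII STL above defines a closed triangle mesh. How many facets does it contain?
16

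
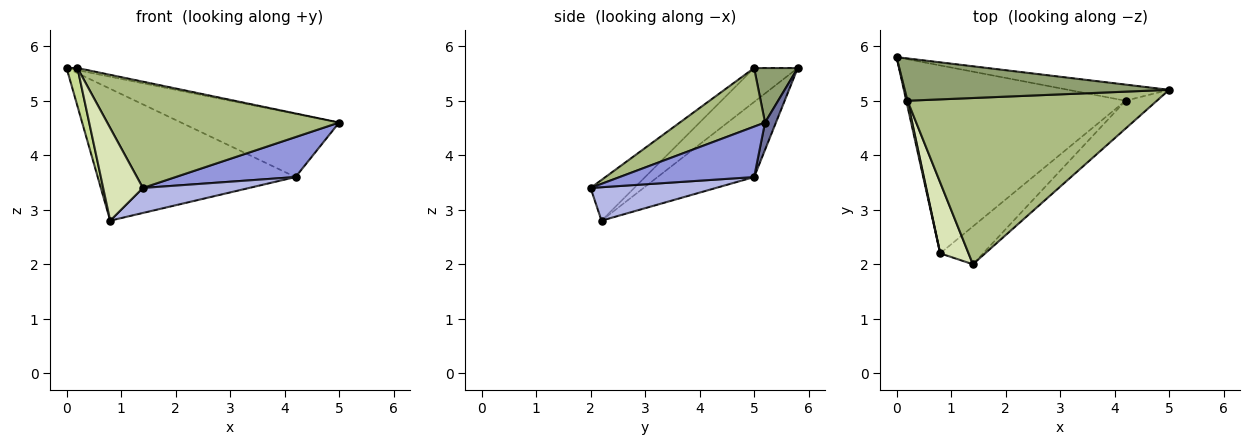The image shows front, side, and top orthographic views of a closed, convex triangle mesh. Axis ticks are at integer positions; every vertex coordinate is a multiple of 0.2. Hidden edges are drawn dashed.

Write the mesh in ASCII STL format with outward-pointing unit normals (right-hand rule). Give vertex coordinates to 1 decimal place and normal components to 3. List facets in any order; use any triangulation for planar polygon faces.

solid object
 facet normal 0.067 0.967 -0.247
  outer loop
   vertex 4.2 5.0 3.6
   vertex 0.0 5.8 5.6
   vertex 5.0 5.2 4.6
  endloop
 endfacet
 facet normal -0.270 0.553 -0.788
  outer loop
   vertex 4.2 5.0 3.6
   vertex 0.8 2.2 2.8
   vertex 0.0 5.8 5.6
  endloop
 endfacet
 facet normal 0.677 -0.604 -0.421
  outer loop
   vertex 4.2 5.0 3.6
   vertex 5.0 5.2 4.6
   vertex 1.4 2.0 3.4
  endloop
 endfacet
 facet normal 0.545 -0.462 -0.699
  outer loop
   vertex 4.2 5.0 3.6
   vertex 1.4 2.0 3.4
   vertex 0.8 2.2 2.8
  endloop
 endfacet
 facet normal 0.202 0.050 0.978
  outer loop
   vertex 0.2 5.0 5.6
   vertex 5.0 5.2 4.6
   vertex 0.0 5.8 5.6
  endloop
 endfacet
 facet normal 0.194 -0.528 0.826
  outer loop
   vertex 0.2 5.0 5.6
   vertex 1.4 2.0 3.4
   vertex 5.0 5.2 4.6
  endloop
 endfacet
 facet normal -0.970 -0.242 0.035
  outer loop
   vertex 0.2 5.0 5.6
   vertex 0.0 5.8 5.6
   vertex 0.8 2.2 2.8
  endloop
 endfacet
 facet normal -0.657 -0.599 0.458
  outer loop
   vertex 0.2 5.0 5.6
   vertex 0.8 2.2 2.8
   vertex 1.4 2.0 3.4
  endloop
 endfacet
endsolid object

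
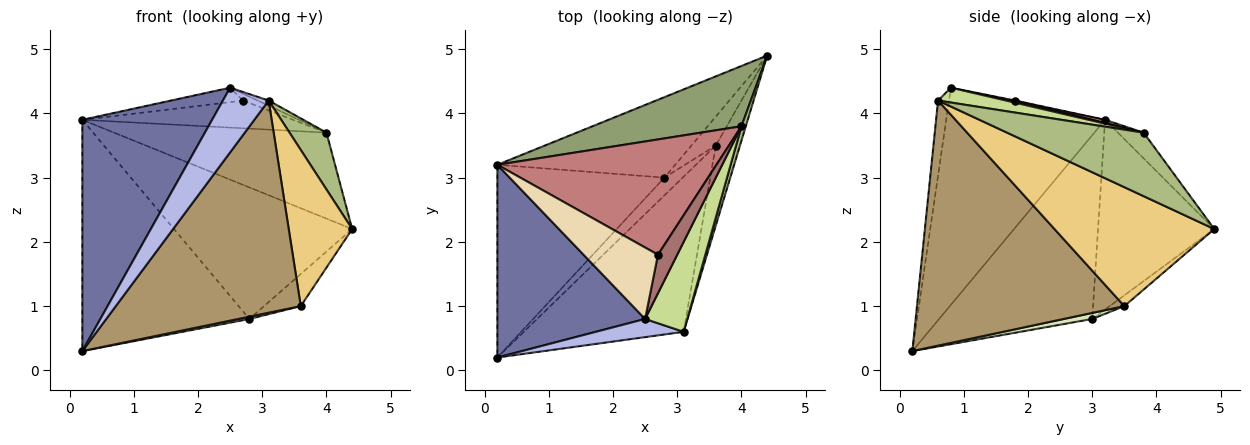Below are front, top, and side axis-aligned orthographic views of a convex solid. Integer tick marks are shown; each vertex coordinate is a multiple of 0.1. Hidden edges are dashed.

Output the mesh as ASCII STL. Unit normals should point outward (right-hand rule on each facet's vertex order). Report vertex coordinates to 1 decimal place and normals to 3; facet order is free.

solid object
 facet normal -0.685 -0.560 0.466
  outer loop
   vertex 0.2 3.2 3.9
   vertex 0.2 0.2 0.3
   vertex 2.5 0.8 4.4
  endloop
 endfacet
 facet normal -0.576 0.628 -0.523
  outer loop
   vertex 0.2 3.2 3.9
   vertex 2.8 3.0 0.8
   vertex 0.2 0.2 0.3
  endloop
 endfacet
 facet normal -0.486 0.745 -0.456
  outer loop
   vertex 0.2 3.2 3.9
   vertex 4.4 4.9 2.2
   vertex 2.8 3.0 0.8
  endloop
 endfacet
 facet normal -0.225 -0.938 0.263
  outer loop
   vertex 3.1 0.6 4.2
   vertex 2.5 0.8 4.4
   vertex 0.2 0.2 0.3
  endloop
 endfacet
 facet normal -0.099 0.815 0.571
  outer loop
   vertex 4.0 3.8 3.7
   vertex 4.4 4.9 2.2
   vertex 0.2 3.2 3.9
  endloop
 endfacet
 facet normal 0.963 -0.261 0.066
  outer loop
   vertex 4.0 3.8 3.7
   vertex 3.1 0.6 4.2
   vertex 4.4 4.9 2.2
  endloop
 endfacet
 facet normal 0.332 0.054 0.942
  outer loop
   vertex 4.0 3.8 3.7
   vertex 2.5 0.8 4.4
   vertex 3.1 0.6 4.2
  endloop
 endfacet
 facet normal 0.311 -0.120 -0.943
  outer loop
   vertex 3.6 3.5 1.0
   vertex 0.2 0.2 0.3
   vertex 2.8 3.0 0.8
  endloop
 endfacet
 facet normal 0.671 -0.599 -0.438
  outer loop
   vertex 3.6 3.5 1.0
   vertex 3.1 0.6 4.2
   vertex 0.2 0.2 0.3
  endloop
 endfacet
 facet normal -0.285 0.712 -0.641
  outer loop
   vertex 3.6 3.5 1.0
   vertex 2.8 3.0 0.8
   vertex 4.4 4.9 2.2
  endloop
 endfacet
 facet normal 0.913 -0.363 -0.186
  outer loop
   vertex 3.6 3.5 1.0
   vertex 4.4 4.9 2.2
   vertex 3.1 0.6 4.2
  endloop
 endfacet
 facet normal -0.007 0.197 0.980
  outer loop
   vertex 2.7 1.8 4.2
   vertex 0.2 3.2 3.9
   vertex 2.5 0.8 4.4
  endloop
 endfacet
 facet normal 0.109 0.174 0.979
  outer loop
   vertex 2.7 1.8 4.2
   vertex 2.5 0.8 4.4
   vertex 4.0 3.8 3.7
  endloop
 endfacet
 facet normal 0.014 0.234 0.972
  outer loop
   vertex 2.7 1.8 4.2
   vertex 4.0 3.8 3.7
   vertex 0.2 3.2 3.9
  endloop
 endfacet
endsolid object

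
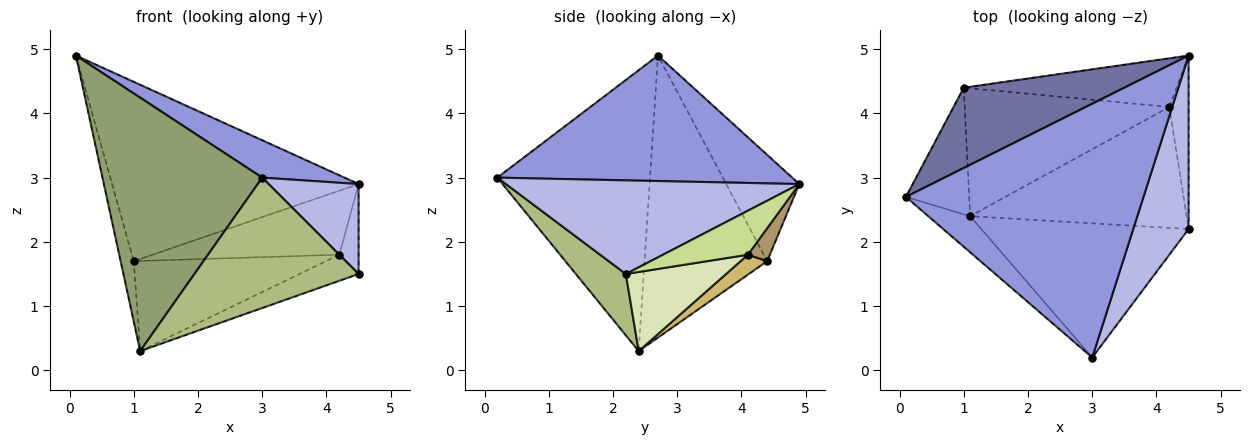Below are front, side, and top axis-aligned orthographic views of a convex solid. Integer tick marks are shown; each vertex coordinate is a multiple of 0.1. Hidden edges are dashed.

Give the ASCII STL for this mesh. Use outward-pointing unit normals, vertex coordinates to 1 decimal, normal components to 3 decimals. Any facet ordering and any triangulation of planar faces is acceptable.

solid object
 facet normal -0.261 0.881 0.395
  outer loop
   vertex 1.0 4.4 1.7
   vertex 0.1 2.7 4.9
   vertex 4.5 4.9 2.9
  endloop
 endfacet
 facet normal -0.970 0.104 -0.218
  outer loop
   vertex 1.0 4.4 1.7
   vertex 1.1 2.4 0.3
   vertex 0.1 2.7 4.9
  endloop
 endfacet
 facet normal 0.463 -0.129 0.877
  outer loop
   vertex 3.0 0.2 3.0
   vertex 4.5 4.9 2.9
   vertex 0.1 2.7 4.9
  endloop
 endfacet
 facet normal 0.832 -0.255 0.492
  outer loop
   vertex 3.0 0.2 3.0
   vertex 4.5 2.2 1.5
   vertex 4.5 4.9 2.9
  endloop
 endfacet
 facet normal -0.687 -0.719 -0.102
  outer loop
   vertex 3.0 0.2 3.0
   vertex 0.1 2.7 4.9
   vertex 1.1 2.4 0.3
  endloop
 endfacet
 facet normal 0.207 -0.682 -0.702
  outer loop
   vertex 3.0 0.2 3.0
   vertex 1.1 2.4 0.3
   vertex 4.5 2.2 1.5
  endloop
 endfacet
 facet normal 0.897 0.204 -0.393
  outer loop
   vertex 4.2 4.1 1.8
   vertex 4.5 4.9 2.9
   vertex 4.5 2.2 1.5
  endloop
 endfacet
 facet normal 0.337 0.198 -0.921
  outer loop
   vertex 4.2 4.1 1.8
   vertex 4.5 2.2 1.5
   vertex 1.1 2.4 0.3
  endloop
 endfacet
 facet normal 0.093 0.793 -0.602
  outer loop
   vertex 4.2 4.1 1.8
   vertex 1.0 4.4 1.7
   vertex 4.5 4.9 2.9
  endloop
 endfacet
 facet normal 0.079 0.574 -0.815
  outer loop
   vertex 4.2 4.1 1.8
   vertex 1.1 2.4 0.3
   vertex 1.0 4.4 1.7
  endloop
 endfacet
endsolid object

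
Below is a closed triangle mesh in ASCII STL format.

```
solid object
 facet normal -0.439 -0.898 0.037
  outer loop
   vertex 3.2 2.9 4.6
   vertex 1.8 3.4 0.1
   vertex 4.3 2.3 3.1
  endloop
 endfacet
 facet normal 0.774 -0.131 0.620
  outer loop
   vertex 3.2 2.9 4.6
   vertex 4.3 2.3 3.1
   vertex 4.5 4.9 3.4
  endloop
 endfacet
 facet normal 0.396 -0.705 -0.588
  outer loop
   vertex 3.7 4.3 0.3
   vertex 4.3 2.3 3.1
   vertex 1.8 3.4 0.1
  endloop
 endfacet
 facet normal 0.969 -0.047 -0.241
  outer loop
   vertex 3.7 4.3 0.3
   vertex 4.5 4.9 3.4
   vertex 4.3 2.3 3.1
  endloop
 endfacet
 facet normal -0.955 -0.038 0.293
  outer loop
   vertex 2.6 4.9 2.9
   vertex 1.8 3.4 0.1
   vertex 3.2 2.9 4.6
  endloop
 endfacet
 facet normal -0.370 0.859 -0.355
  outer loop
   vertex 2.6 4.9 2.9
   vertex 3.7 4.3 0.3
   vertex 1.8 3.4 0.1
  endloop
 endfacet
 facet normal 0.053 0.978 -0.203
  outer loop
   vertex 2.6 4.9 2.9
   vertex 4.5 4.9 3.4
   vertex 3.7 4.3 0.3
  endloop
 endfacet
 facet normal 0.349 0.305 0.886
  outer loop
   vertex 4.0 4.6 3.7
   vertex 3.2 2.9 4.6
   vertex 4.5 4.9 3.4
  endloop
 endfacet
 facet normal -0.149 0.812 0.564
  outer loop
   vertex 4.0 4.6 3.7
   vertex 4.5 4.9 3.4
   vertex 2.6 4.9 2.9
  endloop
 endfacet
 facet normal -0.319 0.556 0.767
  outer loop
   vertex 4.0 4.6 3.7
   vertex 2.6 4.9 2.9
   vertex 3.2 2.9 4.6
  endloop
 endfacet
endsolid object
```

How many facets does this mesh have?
10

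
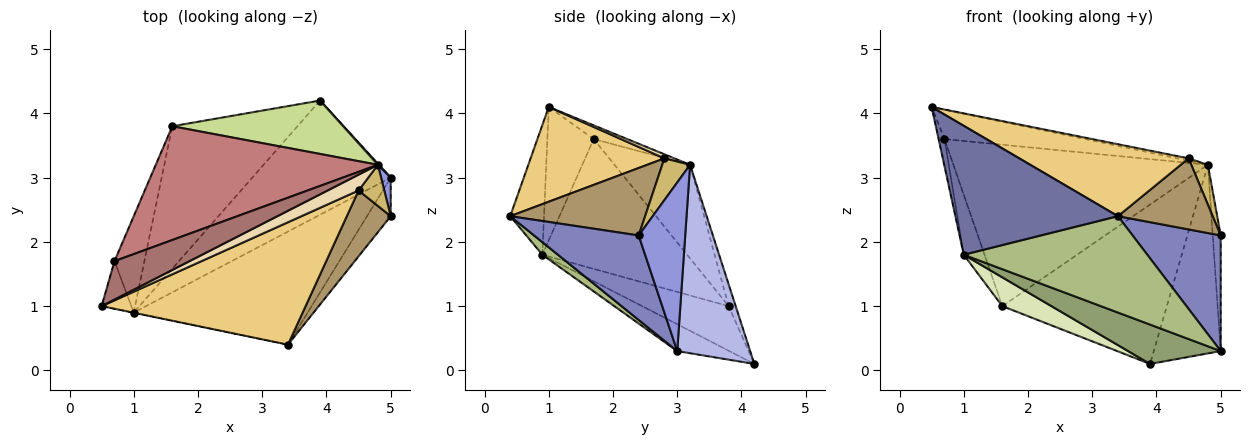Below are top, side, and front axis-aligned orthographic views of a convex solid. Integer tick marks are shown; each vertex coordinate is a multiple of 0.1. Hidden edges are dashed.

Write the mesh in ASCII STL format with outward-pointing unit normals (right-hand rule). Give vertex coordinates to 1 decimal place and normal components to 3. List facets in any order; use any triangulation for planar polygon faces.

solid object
 facet normal -0.204 -0.979 -0.002
  outer loop
   vertex 1.0 0.9 1.8
   vertex 3.4 0.4 2.4
   vertex 0.5 1.0 4.1
  endloop
 endfacet
 facet normal 0.748 -0.630 -0.210
  outer loop
   vertex 5.0 3.0 0.3
   vertex 5.0 2.4 2.1
   vertex 3.4 0.4 2.4
  endloop
 endfacet
 facet normal 0.984 0.169 0.056
  outer loop
   vertex 5.0 3.0 0.3
   vertex 4.8 3.2 3.2
   vertex 5.0 2.4 2.1
  endloop
 endfacet
 facet normal 0.737 0.676 0.004
  outer loop
   vertex 5.0 3.0 0.3
   vertex 3.9 4.2 0.1
   vertex 4.8 3.2 3.2
  endloop
 endfacet
 facet normal -0.180 -0.320 -0.930
  outer loop
   vertex 5.0 3.0 0.3
   vertex 1.0 0.9 1.8
   vertex 3.9 4.2 0.1
  endloop
 endfacet
 facet normal 0.055 -0.648 -0.760
  outer loop
   vertex 5.0 3.0 0.3
   vertex 3.4 0.4 2.4
   vertex 1.0 0.9 1.8
  endloop
 endfacet
 facet normal -0.041 0.947 0.317
  outer loop
   vertex 1.6 3.8 1.0
   vertex 4.8 3.2 3.2
   vertex 3.9 4.2 0.1
  endloop
 endfacet
 facet normal -0.330 -0.187 -0.925
  outer loop
   vertex 1.6 3.8 1.0
   vertex 3.9 4.2 0.1
   vertex 1.0 0.9 1.8
  endloop
 endfacet
 facet normal 0.722 -0.507 0.470
  outer loop
   vertex 4.5 2.8 3.3
   vertex 3.4 0.4 2.4
   vertex 5.0 2.4 2.1
  endloop
 endfacet
 facet normal 0.759 -0.453 0.467
  outer loop
   vertex 4.5 2.8 3.3
   vertex 5.0 2.4 2.1
   vertex 4.8 3.2 3.2
  endloop
 endfacet
 facet normal 0.372 -0.470 0.800
  outer loop
   vertex 4.5 2.8 3.3
   vertex 0.5 1.0 4.1
   vertex 3.4 0.4 2.4
  endloop
 endfacet
 facet normal 0.129 0.148 0.980
  outer loop
   vertex 4.5 2.8 3.3
   vertex 4.8 3.2 3.2
   vertex 0.5 1.0 4.1
  endloop
 endfacet
 facet normal -0.144 0.602 0.785
  outer loop
   vertex 0.7 1.7 3.6
   vertex 0.5 1.0 4.1
   vertex 4.8 3.2 3.2
  endloop
 endfacet
 facet normal -0.236 0.794 0.560
  outer loop
   vertex 0.7 1.7 3.6
   vertex 4.8 3.2 3.2
   vertex 1.6 3.8 1.0
  endloop
 endfacet
 facet normal -0.969 0.123 -0.216
  outer loop
   vertex 0.7 1.7 3.6
   vertex 1.0 0.9 1.8
   vertex 0.5 1.0 4.1
  endloop
 endfacet
 facet normal -0.965 0.138 -0.222
  outer loop
   vertex 0.7 1.7 3.6
   vertex 1.6 3.8 1.0
   vertex 1.0 0.9 1.8
  endloop
 endfacet
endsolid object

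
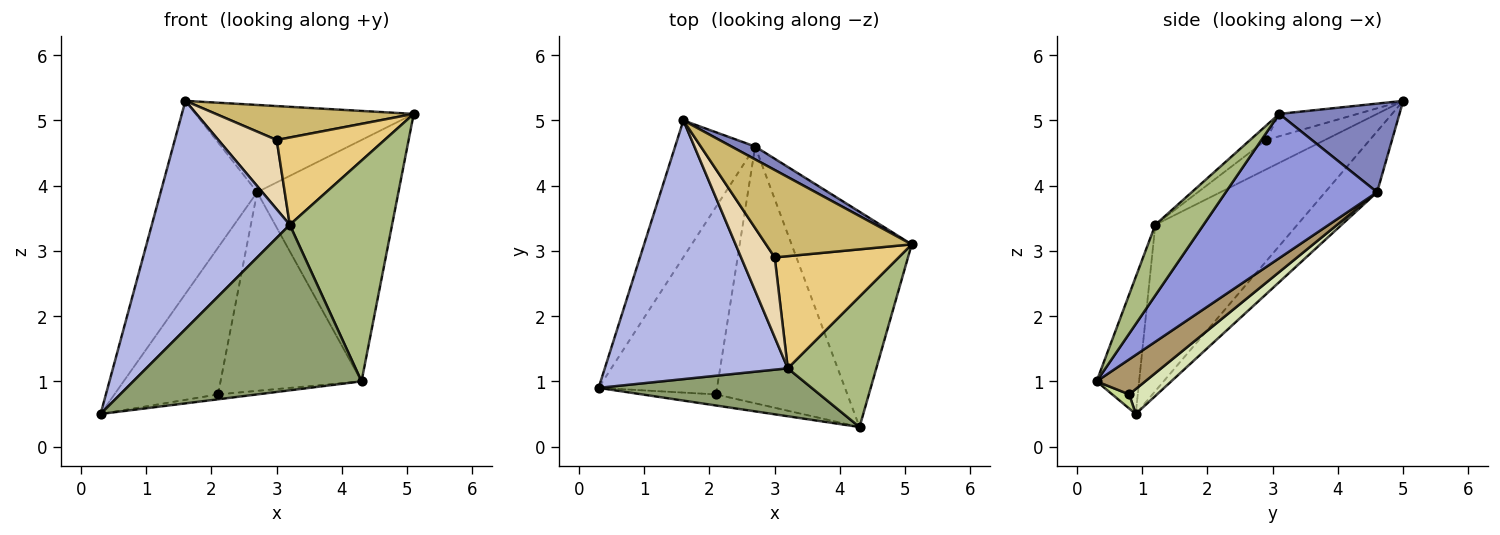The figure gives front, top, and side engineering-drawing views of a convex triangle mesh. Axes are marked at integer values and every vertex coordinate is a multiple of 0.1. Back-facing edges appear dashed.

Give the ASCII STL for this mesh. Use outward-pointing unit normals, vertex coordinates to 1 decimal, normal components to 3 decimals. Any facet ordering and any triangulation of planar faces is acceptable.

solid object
 facet normal -0.402 0.747 -0.529
  outer loop
   vertex 2.7 4.6 3.9
   vertex 0.3 0.9 0.5
   vertex 1.6 5.0 5.3
  endloop
 endfacet
 facet normal 0.479 0.869 0.128
  outer loop
   vertex 2.7 4.6 3.9
   vertex 1.6 5.0 5.3
   vertex 5.1 3.1 5.1
  endloop
 endfacet
 facet normal 0.624 0.583 -0.520
  outer loop
   vertex 2.7 4.6 3.9
   vertex 5.1 3.1 5.1
   vertex 4.3 0.3 1.0
  endloop
 endfacet
 facet normal -0.563 -0.547 0.620
  outer loop
   vertex 3.2 1.2 3.4
   vertex 1.6 5.0 5.3
   vertex 0.3 0.9 0.5
  endloop
 endfacet
 facet normal -0.176 -0.946 0.274
  outer loop
   vertex 3.2 1.2 3.4
   vertex 0.3 0.9 0.5
   vertex 4.3 0.3 1.0
  endloop
 endfacet
 facet normal 0.376 -0.798 0.471
  outer loop
   vertex 3.2 1.2 3.4
   vertex 4.3 0.3 1.0
   vertex 5.1 3.1 5.1
  endloop
 endfacet
 facet normal 0.172 0.398 -0.901
  outer loop
   vertex 2.1 0.8 0.8
   vertex 4.3 0.3 1.0
   vertex 0.3 0.9 0.5
  endloop
 endfacet
 facet normal 0.163 0.608 -0.777
  outer loop
   vertex 2.1 0.8 0.8
   vertex 0.3 0.9 0.5
   vertex 2.7 4.6 3.9
  endloop
 endfacet
 facet normal 0.206 0.599 -0.774
  outer loop
   vertex 2.1 0.8 0.8
   vertex 2.7 4.6 3.9
   vertex 4.3 0.3 1.0
  endloop
 endfacet
 facet normal -0.142 -0.358 0.923
  outer loop
   vertex 3.0 2.9 4.7
   vertex 5.1 3.1 5.1
   vertex 1.6 5.0 5.3
  endloop
 endfacet
 facet normal -0.091 -0.612 0.786
  outer loop
   vertex 3.0 2.9 4.7
   vertex 3.2 1.2 3.4
   vertex 5.1 3.1 5.1
  endloop
 endfacet
 facet normal -0.550 -0.547 0.631
  outer loop
   vertex 3.0 2.9 4.7
   vertex 1.6 5.0 5.3
   vertex 3.2 1.2 3.4
  endloop
 endfacet
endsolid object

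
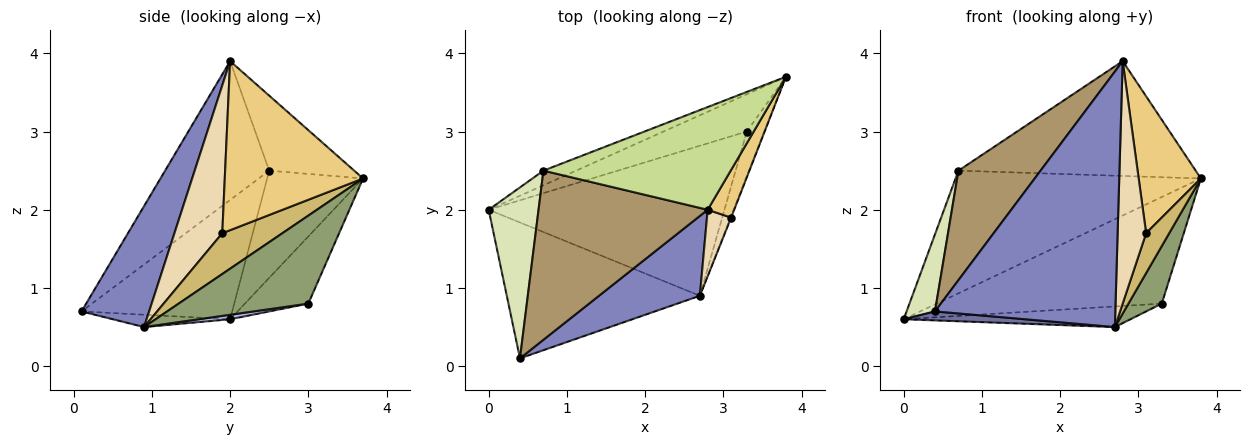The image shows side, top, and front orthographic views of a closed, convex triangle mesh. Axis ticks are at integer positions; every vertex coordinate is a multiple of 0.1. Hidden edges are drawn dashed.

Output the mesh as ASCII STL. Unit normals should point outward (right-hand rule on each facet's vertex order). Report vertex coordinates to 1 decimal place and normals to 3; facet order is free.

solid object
 facet normal -0.064 -0.066 -0.996
  outer loop
   vertex 0.4 0.1 0.7
   vertex 0.0 2.0 0.6
   vertex 2.7 0.9 0.5
  endloop
 endfacet
 facet normal 0.337 -0.899 0.281
  outer loop
   vertex 0.4 0.1 0.7
   vertex 2.7 0.9 0.5
   vertex 2.8 2.0 3.9
  endloop
 endfacet
 facet normal -0.257 0.912 -0.319
  outer loop
   vertex 3.3 3.0 0.8
   vertex 0.0 2.0 0.6
   vertex 3.8 3.7 2.4
  endloop
 endfacet
 facet normal 0.019 0.136 -0.991
  outer loop
   vertex 3.3 3.0 0.8
   vertex 2.7 0.9 0.5
   vertex 0.0 2.0 0.6
  endloop
 endfacet
 facet normal 0.951 -0.244 -0.190
  outer loop
   vertex 3.3 3.0 0.8
   vertex 3.8 3.7 2.4
   vertex 2.7 0.9 0.5
  endloop
 endfacet
 facet normal -0.362 0.926 -0.110
  outer loop
   vertex 0.7 2.5 2.5
   vertex 3.8 3.7 2.4
   vertex 0.0 2.0 0.6
  endloop
 endfacet
 facet normal -0.258 0.720 0.644
  outer loop
   vertex 0.7 2.5 2.5
   vertex 2.8 2.0 3.9
   vertex 3.8 3.7 2.4
  endloop
 endfacet
 facet normal -0.909 -0.171 0.380
  outer loop
   vertex 0.7 2.5 2.5
   vertex 0.0 2.0 0.6
   vertex 0.4 0.1 0.7
  endloop
 endfacet
 facet normal -0.567 -0.448 0.691
  outer loop
   vertex 0.7 2.5 2.5
   vertex 0.4 0.1 0.7
   vertex 2.8 2.0 3.9
  endloop
 endfacet
 facet normal 0.934 -0.358 -0.013
  outer loop
   vertex 3.1 1.9 1.7
   vertex 2.7 0.9 0.5
   vertex 3.8 3.7 2.4
  endloop
 endfacet
 facet normal 0.903 -0.406 0.142
  outer loop
   vertex 3.1 1.9 1.7
   vertex 3.8 3.7 2.4
   vertex 2.8 2.0 3.9
  endloop
 endfacet
 facet normal 0.851 -0.507 0.139
  outer loop
   vertex 3.1 1.9 1.7
   vertex 2.8 2.0 3.9
   vertex 2.7 0.9 0.5
  endloop
 endfacet
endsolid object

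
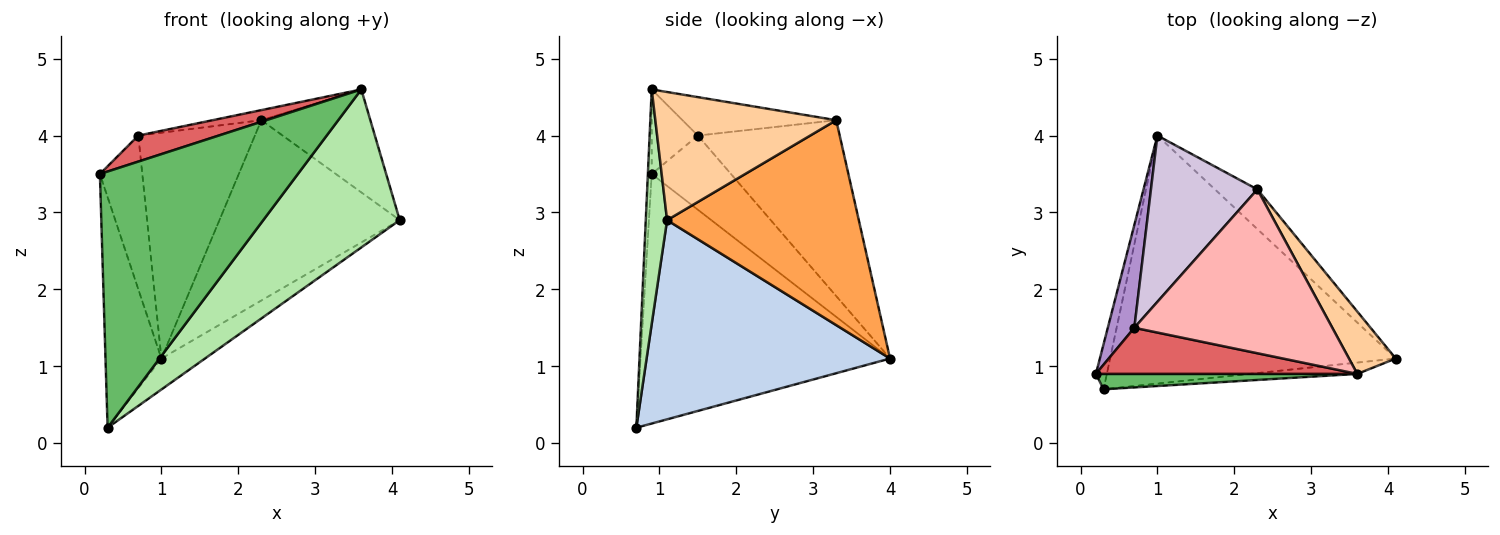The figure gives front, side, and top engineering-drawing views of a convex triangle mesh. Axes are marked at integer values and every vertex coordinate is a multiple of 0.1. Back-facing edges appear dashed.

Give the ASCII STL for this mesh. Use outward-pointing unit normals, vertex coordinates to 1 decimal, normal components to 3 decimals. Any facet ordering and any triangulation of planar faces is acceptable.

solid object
 facet normal -0.975 0.218 -0.043
  outer loop
   vertex 0.3 0.7 0.2
   vertex 0.2 0.9 3.5
   vertex 1.0 4.0 1.1
  endloop
 endfacet
 facet normal 0.569 0.102 -0.816
  outer loop
   vertex 0.3 0.7 0.2
   vertex 1.0 4.0 1.1
   vertex 4.1 1.1 2.9
  endloop
 endfacet
 facet normal 0.720 0.677 -0.149
  outer loop
   vertex 2.3 3.3 4.2
   vertex 4.1 1.1 2.9
   vertex 1.0 4.0 1.1
  endloop
 endfacet
 facet normal 0.818 0.493 0.298
  outer loop
   vertex 3.6 0.9 4.6
   vertex 4.1 1.1 2.9
   vertex 2.3 3.3 4.2
  endloop
 endfacet
 facet normal -0.019 -0.998 0.060
  outer loop
   vertex 3.6 0.9 4.6
   vertex 0.2 0.9 3.5
   vertex 0.3 0.7 0.2
  endloop
 endfacet
 facet normal 0.154 -0.986 -0.071
  outer loop
   vertex 3.6 0.9 4.6
   vertex 0.3 0.7 0.2
   vertex 4.1 1.1 2.9
  endloop
 endfacet
 facet normal -0.271 -0.473 0.838
  outer loop
   vertex 0.7 1.5 4.0
   vertex 0.2 0.9 3.5
   vertex 3.6 0.9 4.6
  endloop
 endfacet
 facet normal -0.190 0.060 0.980
  outer loop
   vertex 0.7 1.5 4.0
   vertex 3.6 0.9 4.6
   vertex 2.3 3.3 4.2
  endloop
 endfacet
 facet normal -0.841 0.450 0.301
  outer loop
   vertex 0.7 1.5 4.0
   vertex 1.0 4.0 1.1
   vertex 0.2 0.9 3.5
  endloop
 endfacet
 facet normal -0.700 0.575 0.423
  outer loop
   vertex 0.7 1.5 4.0
   vertex 2.3 3.3 4.2
   vertex 1.0 4.0 1.1
  endloop
 endfacet
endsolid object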